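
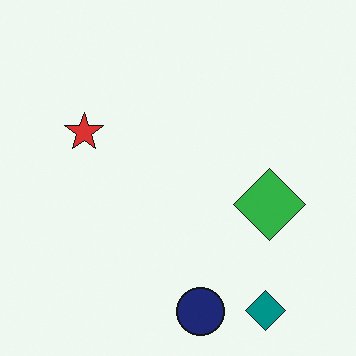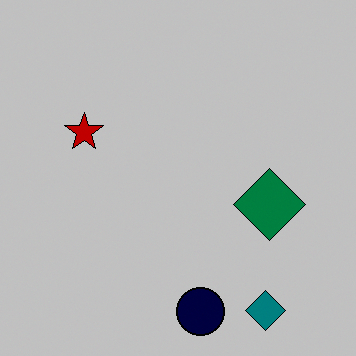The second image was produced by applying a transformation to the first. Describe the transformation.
It was aggressively posterized.

Each flat color has snapped to a coarser quantized level — most visibly, the near-white background has dropped to a flat grey.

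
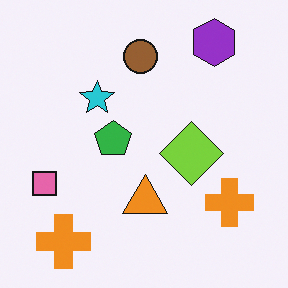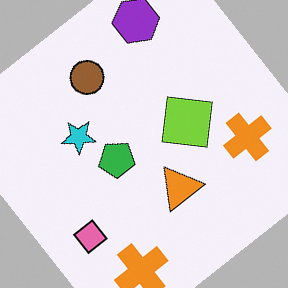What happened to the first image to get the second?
The second image is the first rotated counter-clockwise by a large amount — several tens of degrees.

Every shape is tilted by the same angle and the image corners show triangular fill wedges — a whole-image rotation by a non-right angle.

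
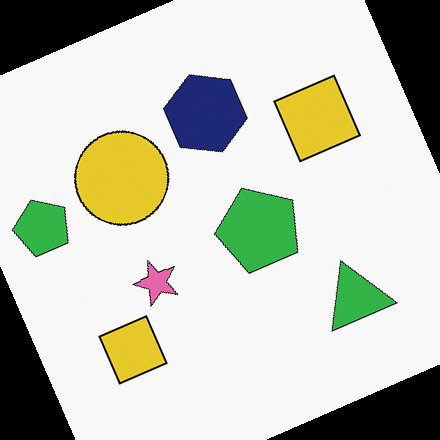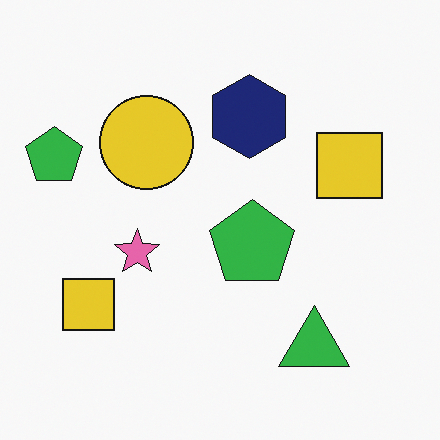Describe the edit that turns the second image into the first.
This is the original image rotated counter-clockwise by a clearly visible amount.

Every shape is tilted by the same angle and the image corners show triangular fill wedges — a whole-image rotation by a non-right angle.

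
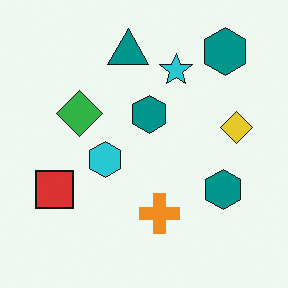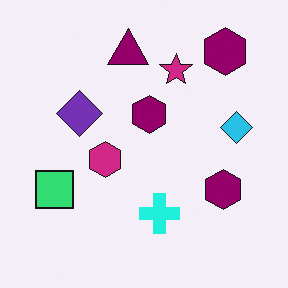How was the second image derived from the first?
It was hue-shifted through roughly a third of the color wheel.

Every shape's color has rotated by the same amount around the hue wheel — a uniform hue shift.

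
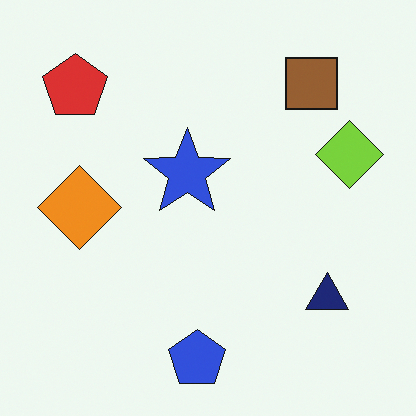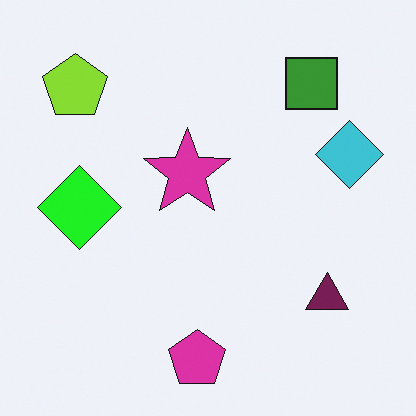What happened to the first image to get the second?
The transformation is: hue-shifted by a moderate amount.

Every shape's color has rotated by the same amount around the hue wheel — a uniform hue shift.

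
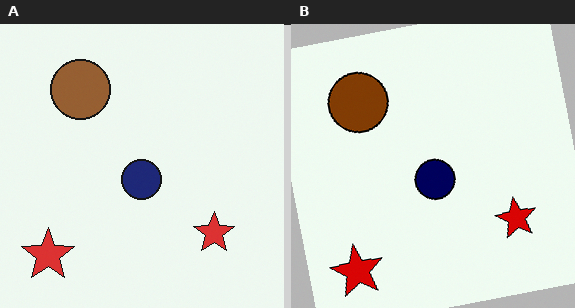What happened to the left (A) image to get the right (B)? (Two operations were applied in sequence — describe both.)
It was given slightly increased contrast, then rotated counter-clockwise by a small amount.

Tones are pushed away from mid-grey across the whole image — a global contrast change. Every shape is tilted by the same angle and the image corners show triangular fill wedges — a whole-image rotation by a non-right angle.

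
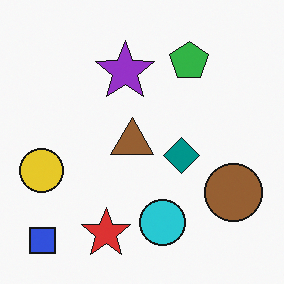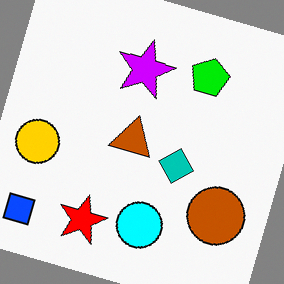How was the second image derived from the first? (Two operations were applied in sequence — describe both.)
The transformation is: heavily oversaturated, then rotated clockwise by a moderate amount.

All colors are more vivid — a global saturation change. Every shape is tilted by the same angle and the image corners show triangular fill wedges — a whole-image rotation by a non-right angle.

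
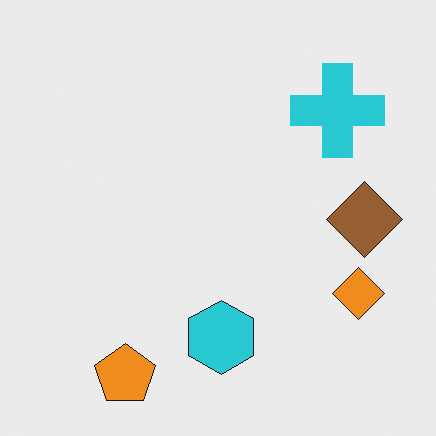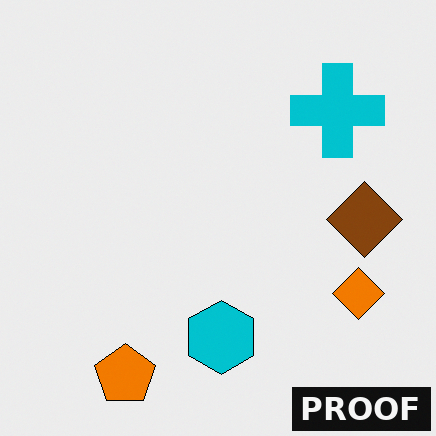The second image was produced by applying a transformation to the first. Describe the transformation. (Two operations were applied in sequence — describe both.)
It was given slightly increased contrast, then watermarked with the text "PROOF" in the lower-right corner.

Tones are pushed away from mid-grey across the whole image — a global contrast change. A dark label reading "PROOF" appears in the lower-right corner.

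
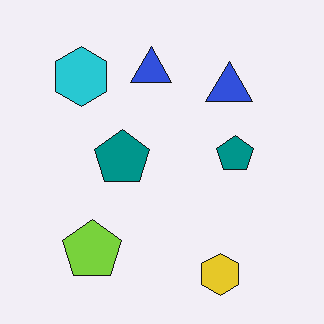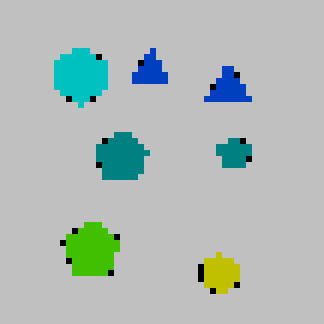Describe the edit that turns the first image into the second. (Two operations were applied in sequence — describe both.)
It was aggressively posterized, then pixelated into visible square blocks.

Each flat color has snapped to a coarser quantized level — most visibly, the near-white background has dropped to a flat grey. Shapes are reduced to large square blocks; fine edges and outlines are lost — a downscale-then-upscale (mosaic) effect.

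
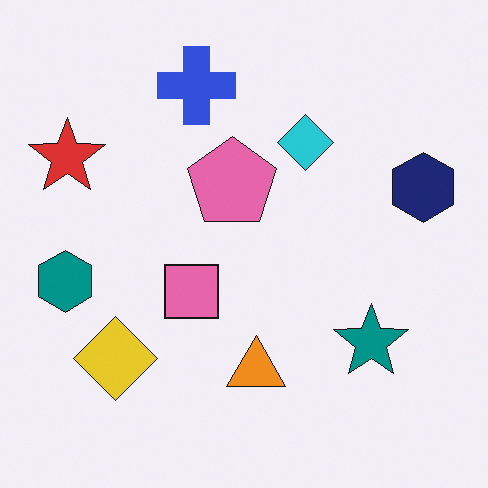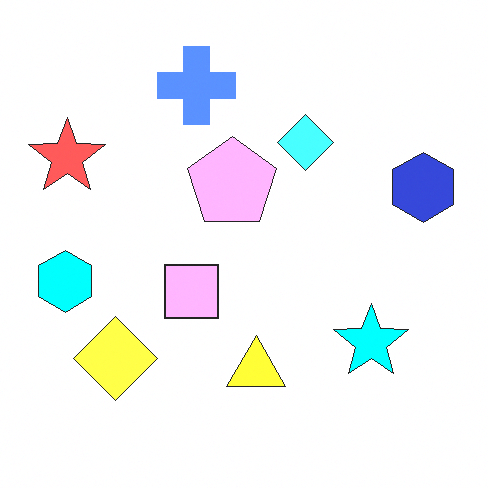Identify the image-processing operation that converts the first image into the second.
It was substantially brightened.

Every pixel — background and shapes alike — is uniformly brightened.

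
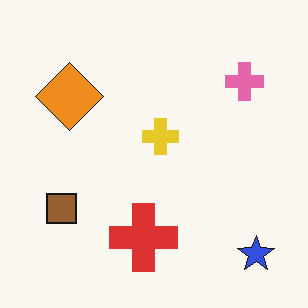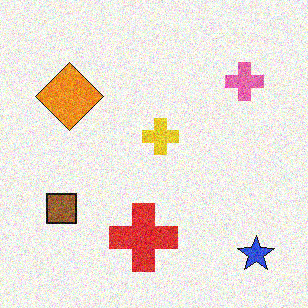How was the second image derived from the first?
The image was degraded with moderate additive noise.

Random speckle covers the whole image, including the flat background.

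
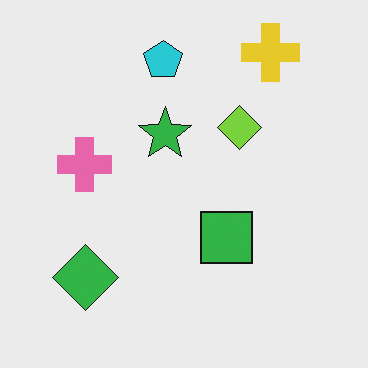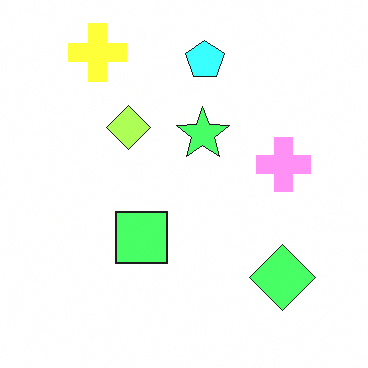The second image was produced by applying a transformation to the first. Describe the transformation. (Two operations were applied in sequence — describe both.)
It was substantially brightened, then flipped horizontally (left ↔ right).

Every pixel — background and shapes alike — is uniformly brightened. The pink cross is in the left of the first image and the right of the second — shapes on opposite sides of the vertical midline have swapped in a mirror flip.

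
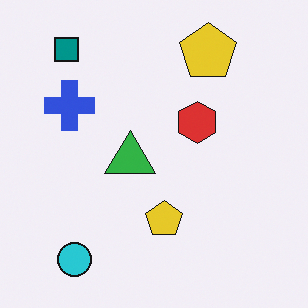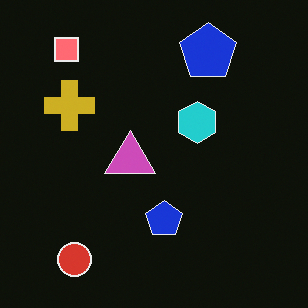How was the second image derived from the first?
The second image is the first color-inverted (negative).

The light background has become dark and every shape's color is its complement — a photographic negative.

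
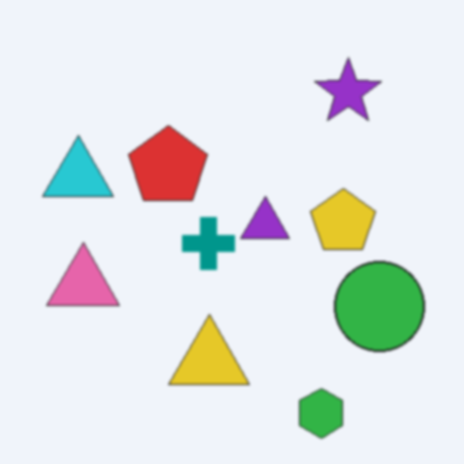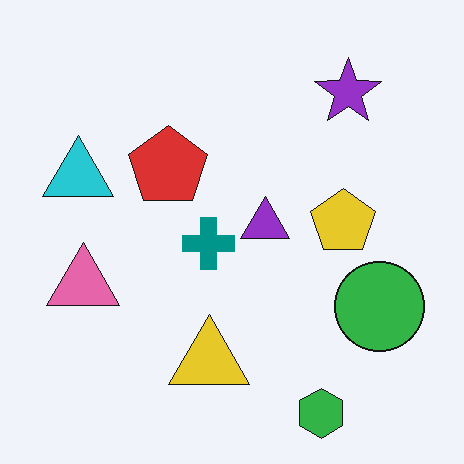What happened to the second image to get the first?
It was given a subtle gaussian blur.

Shape edges and outlines are uniformly softened across the whole image.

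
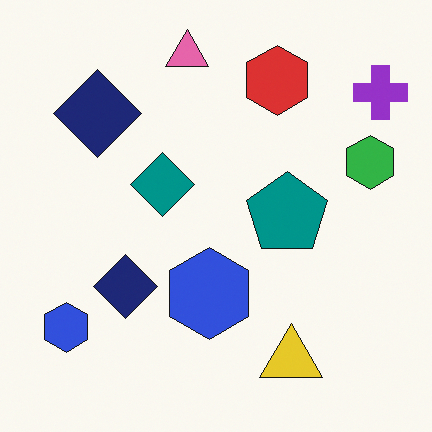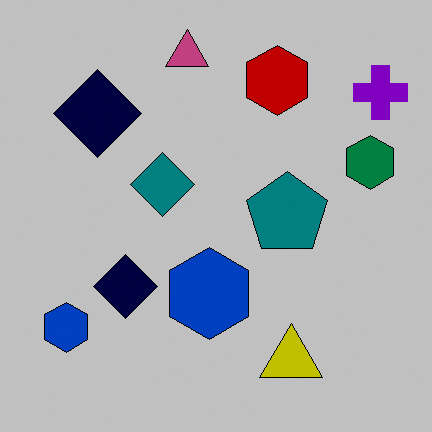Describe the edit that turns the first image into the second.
Heavily posterized to just a handful of flat colors.

Each flat color has snapped to a coarser quantized level — most visibly, the near-white background has dropped to a flat grey.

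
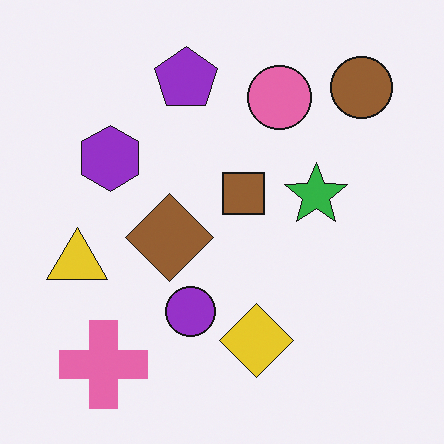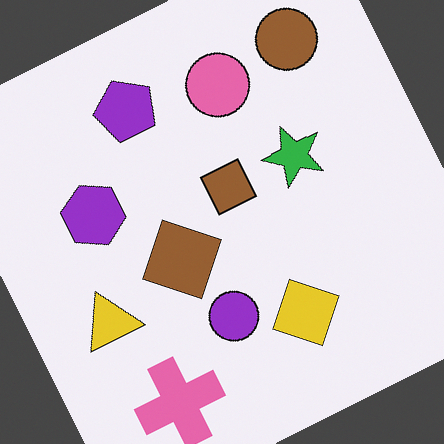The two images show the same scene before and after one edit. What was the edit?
This is the original image rotated counter-clockwise by a clearly visible amount.

Every shape is tilted by the same angle and the image corners show triangular fill wedges — a whole-image rotation by a non-right angle.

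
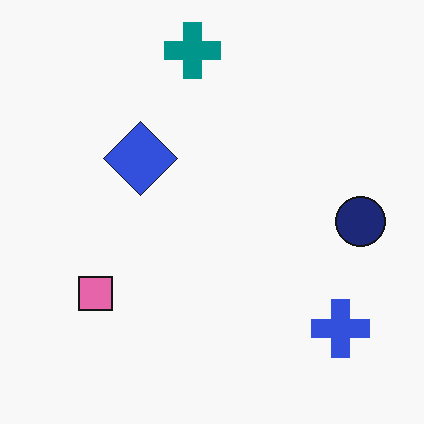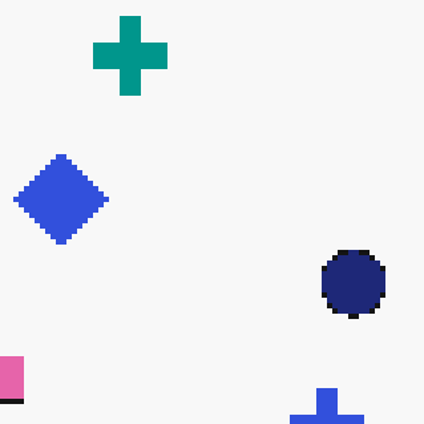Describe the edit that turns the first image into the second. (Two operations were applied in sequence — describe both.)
This is the original image mildly pixelated, then cropped slightly and scaled back up.

Shapes are reduced to large square blocks; fine edges and outlines are lost — a downscale-then-upscale (mosaic) effect. The visible shapes are larger and the field of view is narrower; shapes near the original edges may be partly or wholly outside the frame — a crop-and-rescale.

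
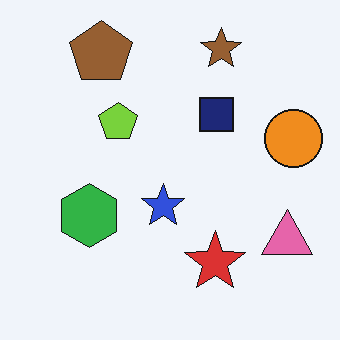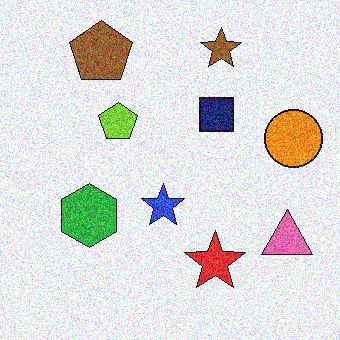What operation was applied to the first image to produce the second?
The image was degraded with heavy additive noise.

Random speckle covers the whole image, including the flat background.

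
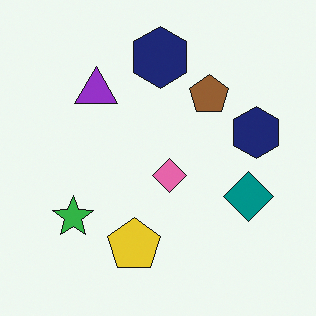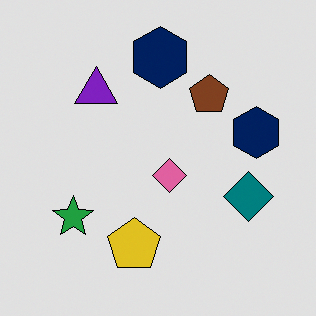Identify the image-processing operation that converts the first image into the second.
It was posterized to a reduced palette.

Each flat color has snapped to a coarser quantized level — most visibly, the near-white background has dropped to a flat grey.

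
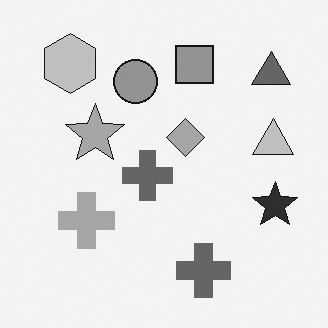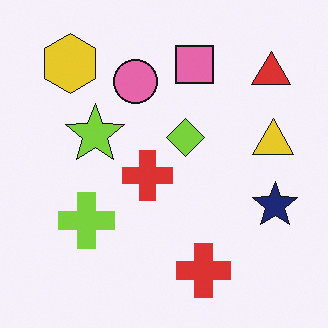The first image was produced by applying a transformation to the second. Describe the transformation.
The transformation is: converted to grayscale.

All color is removed — every shape is now a shade of grey.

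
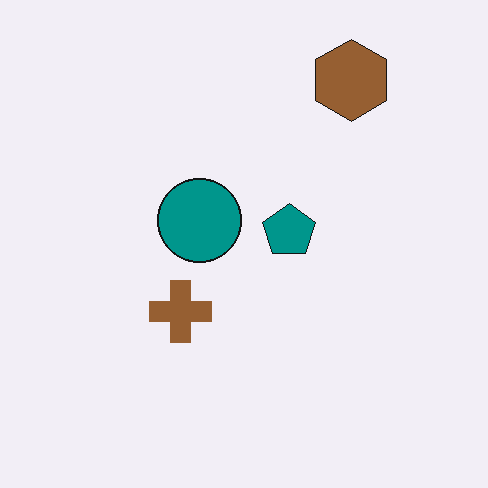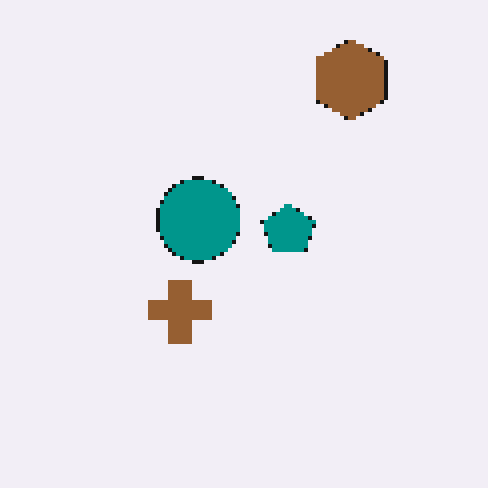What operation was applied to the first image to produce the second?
This is the original image mildly pixelated.

Shapes are reduced to large square blocks; fine edges and outlines are lost — a downscale-then-upscale (mosaic) effect.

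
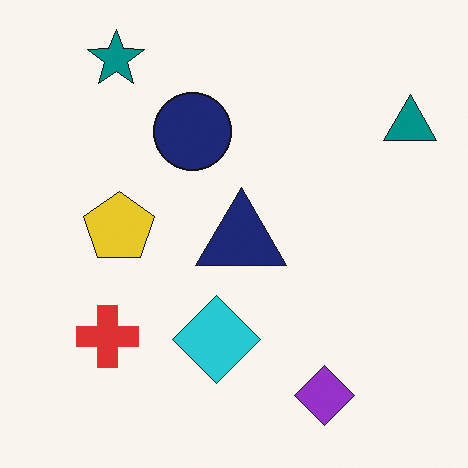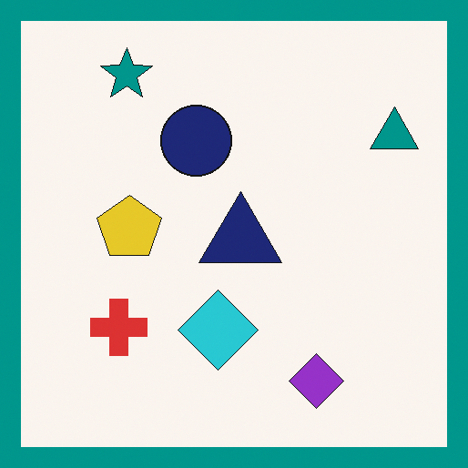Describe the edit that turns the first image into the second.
This is the original image framed with a teal border.

A solid teal frame runs around the edge of the second image, with the content slightly shrunk inside it.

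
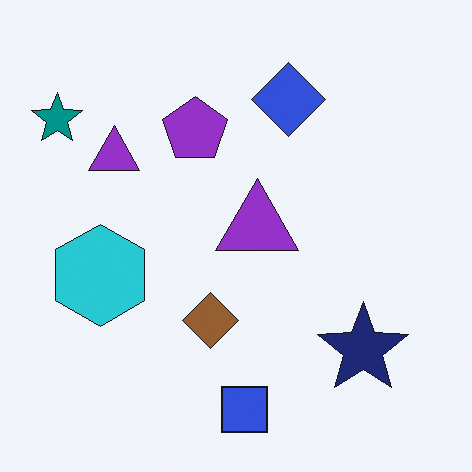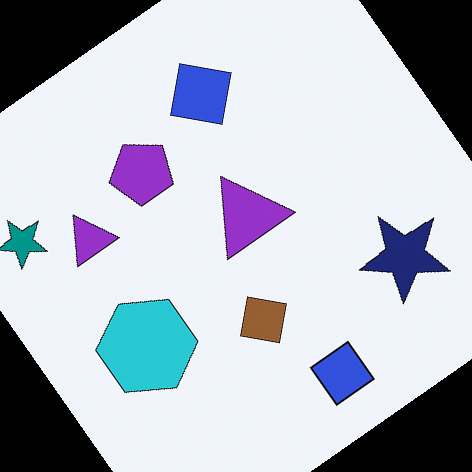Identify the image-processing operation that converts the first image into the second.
Rotated counter-clockwise by a large amount — several tens of degrees.

Every shape is tilted by the same angle and the image corners show triangular fill wedges — a whole-image rotation by a non-right angle.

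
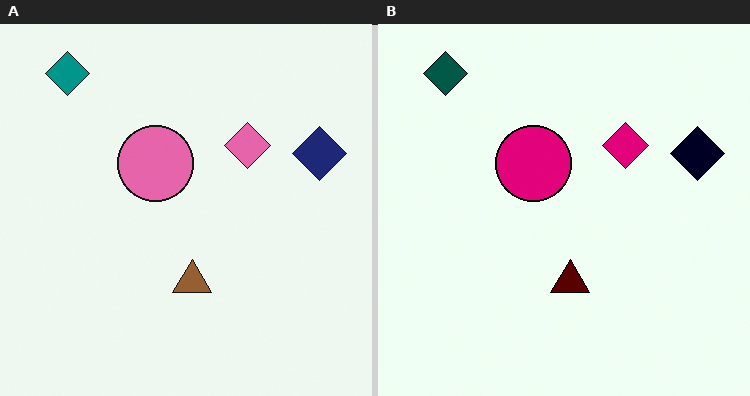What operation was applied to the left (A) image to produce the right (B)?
The image was boosted in contrast.

Tones are pushed away from mid-grey across the whole image — a global contrast change.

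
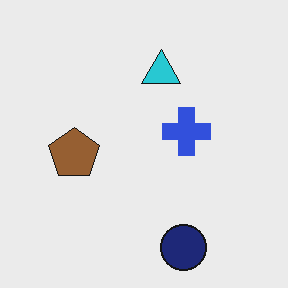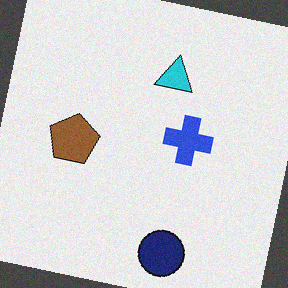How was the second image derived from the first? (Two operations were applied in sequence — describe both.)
The transformation is: rotated clockwise by a few degrees, then degraded with a light layer of grain.

Every shape is tilted by the same angle and the image corners show triangular fill wedges — a whole-image rotation by a non-right angle. Random speckle covers the whole image, including the flat background.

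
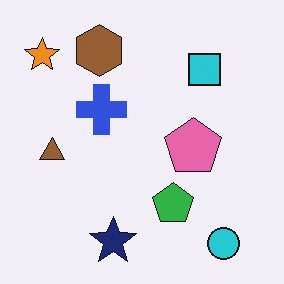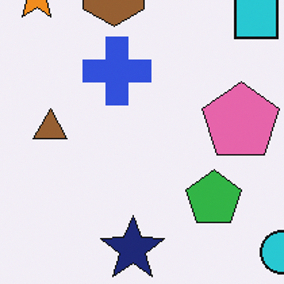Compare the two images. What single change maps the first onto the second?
Cropped slightly and scaled back up.

The visible shapes are larger and the field of view is narrower; shapes near the original edges may be partly or wholly outside the frame — a crop-and-rescale.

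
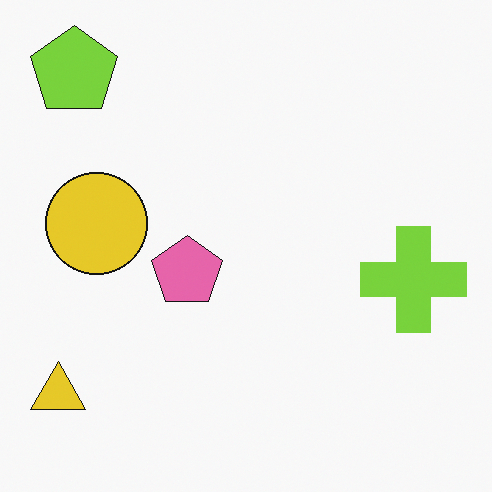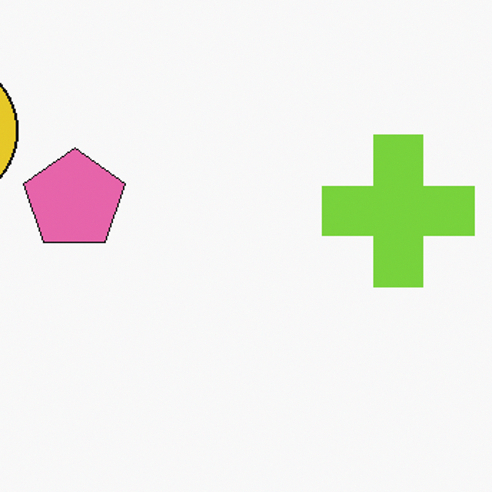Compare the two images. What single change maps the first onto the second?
It was cropped slightly and scaled back up.

The visible shapes are larger and the field of view is narrower; shapes near the original edges may be partly or wholly outside the frame — a crop-and-rescale.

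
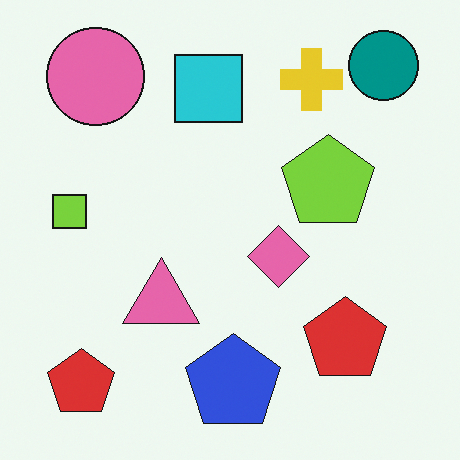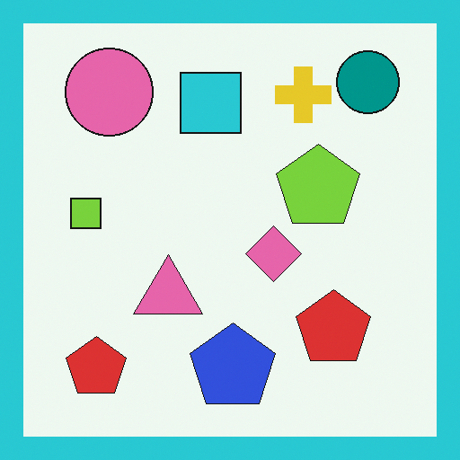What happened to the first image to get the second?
It was framed with a cyan border.

A solid cyan frame runs around the edge of the second image, with the content slightly shrunk inside it.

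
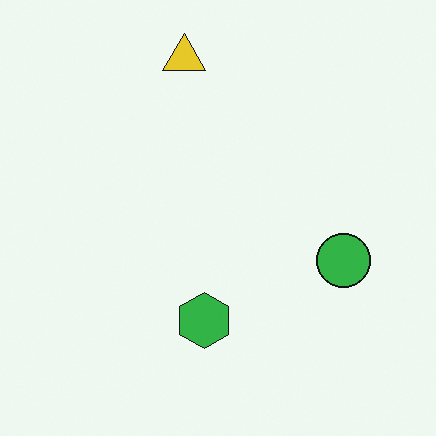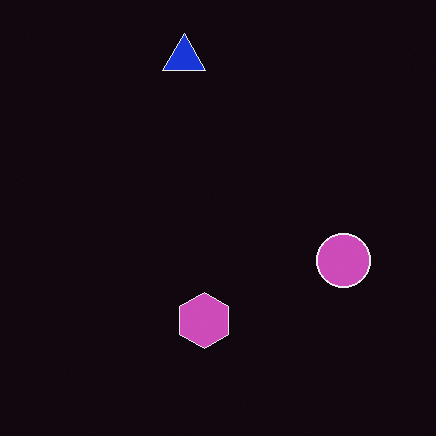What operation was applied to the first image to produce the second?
The transformation is: color-inverted (negative).

The light background has become dark and every shape's color is its complement — a photographic negative.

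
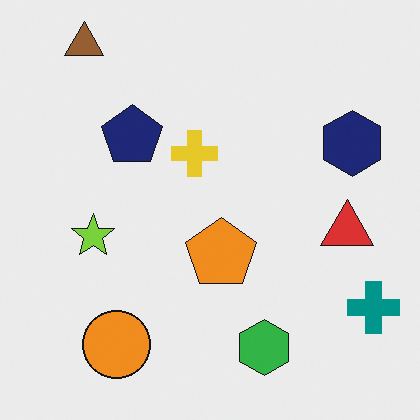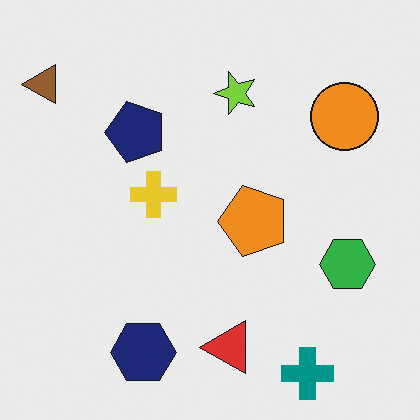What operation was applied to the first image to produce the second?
The transformation is: transposed (reflected across the top-left ↔ bottom-right diagonal).

Shapes have swapped their row and column positions — what was in the top-right is now in the bottom-left — a diagonal reflection.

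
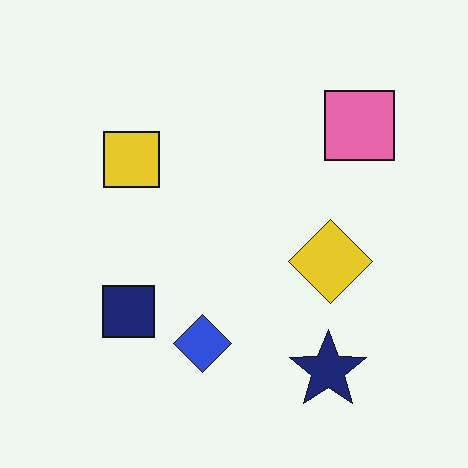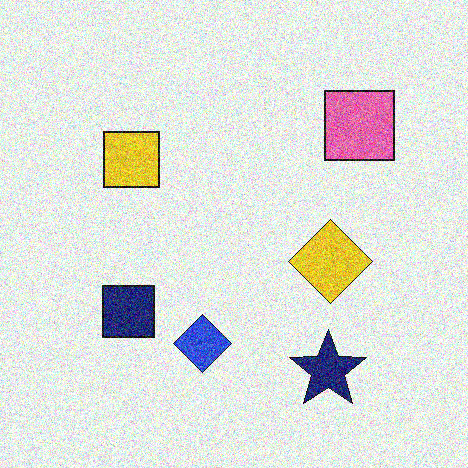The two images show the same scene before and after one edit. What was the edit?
It was degraded with strong gaussian noise.

Random speckle covers the whole image, including the flat background.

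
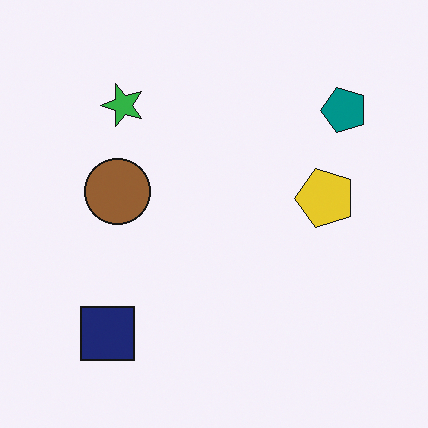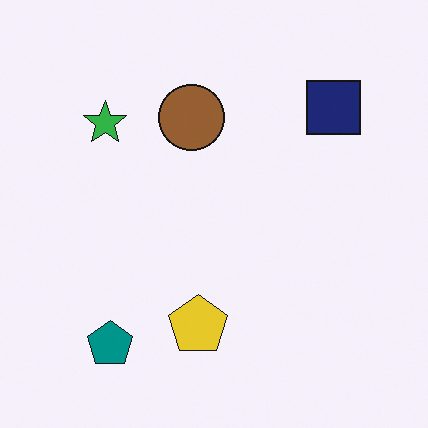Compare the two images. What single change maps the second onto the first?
This is the original image transposed (reflected across the top-left ↔ bottom-right diagonal).

Shapes have swapped their row and column positions — what was in the top-right is now in the bottom-left — a diagonal reflection.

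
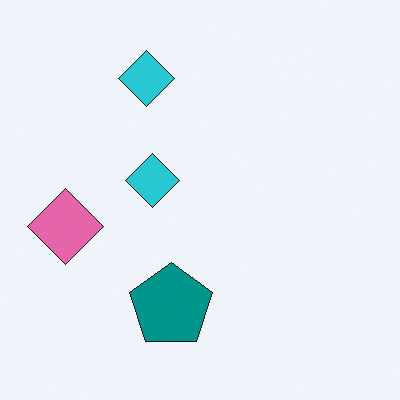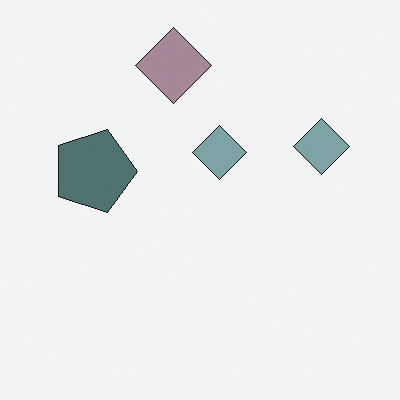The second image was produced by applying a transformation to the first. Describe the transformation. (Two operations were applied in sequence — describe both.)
The second image is the first heavily desaturated, then rotated 90° clockwise.

All colors are more muted and greyish — a global saturation change. The pink diamond sits in the left of the first image and the top of the second — consistent with a whole-image 90° clockwise rotation.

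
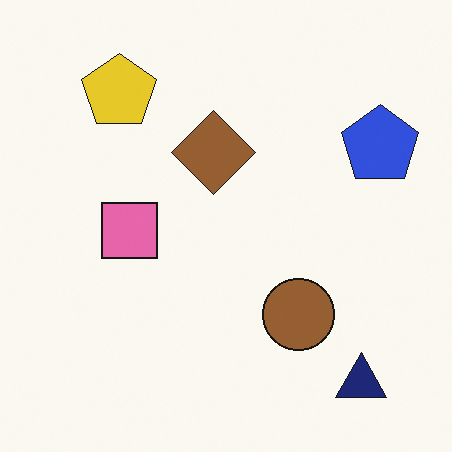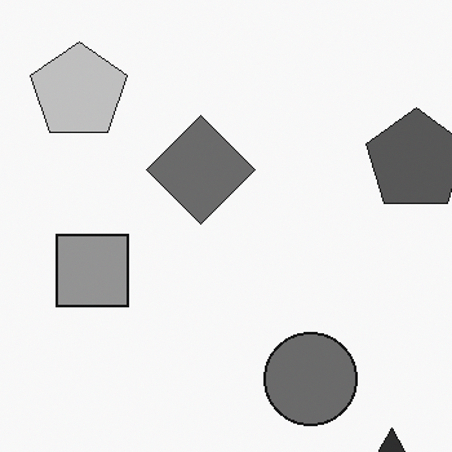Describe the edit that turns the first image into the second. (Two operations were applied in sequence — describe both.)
It was converted to grayscale, then cropped to a modestly smaller region and rescaled.

All color is removed — every shape is now a shade of grey. The visible shapes are larger and the field of view is narrower; shapes near the original edges may be partly or wholly outside the frame — a crop-and-rescale.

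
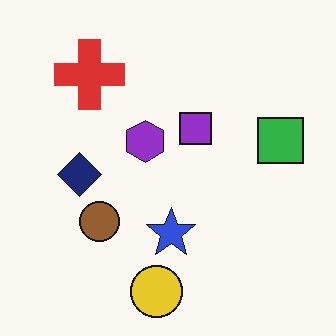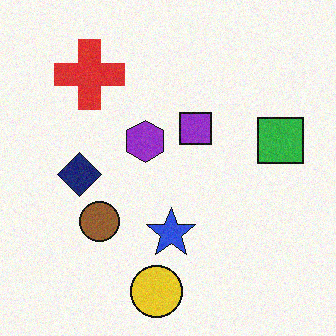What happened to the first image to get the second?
The image was degraded with subtle gaussian noise.

Random speckle covers the whole image, including the flat background.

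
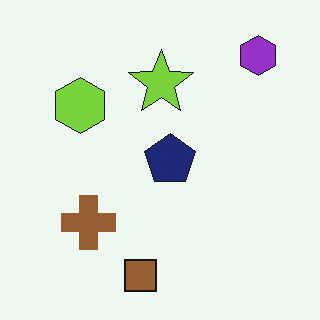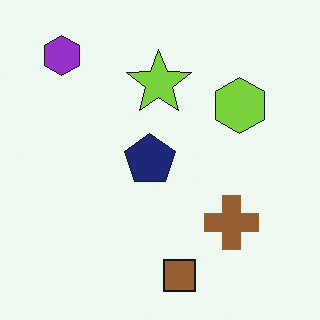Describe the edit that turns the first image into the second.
The transformation is: flipped horizontally (left ↔ right).

The purple hexagon is in the top-right of the first image and the top-left of the second — shapes on opposite sides of the vertical midline have swapped in a mirror flip.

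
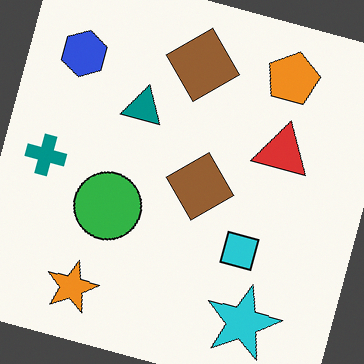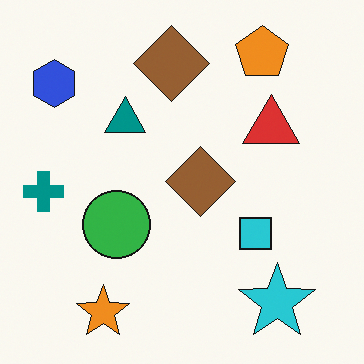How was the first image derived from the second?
This is the original image rotated clockwise by a moderate amount.

Every shape is tilted by the same angle and the image corners show triangular fill wedges — a whole-image rotation by a non-right angle.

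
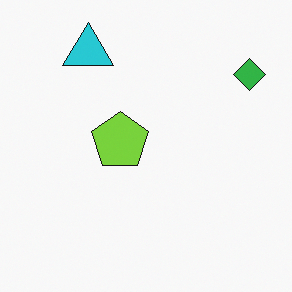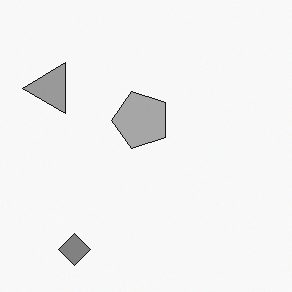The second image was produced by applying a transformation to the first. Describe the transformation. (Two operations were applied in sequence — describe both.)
The image was transposed (reflected across the top-left ↔ bottom-right diagonal), then converted to grayscale.

Shapes have swapped their row and column positions — what was in the top-right is now in the bottom-left — a diagonal reflection. All color is removed — every shape is now a shade of grey.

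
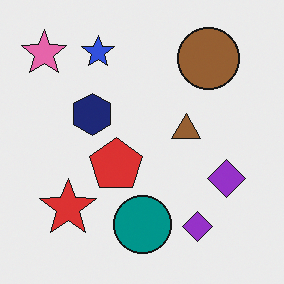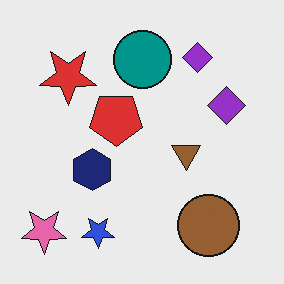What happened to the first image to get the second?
The transformation is: flipped vertically (top ↔ bottom).

The blue star is in the top of the first image and the bottom of the second — shapes on opposite sides of the horizontal midline have swapped in a mirror flip.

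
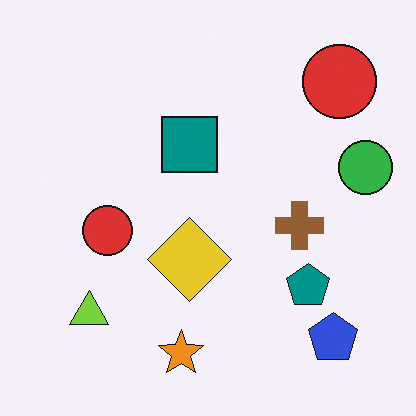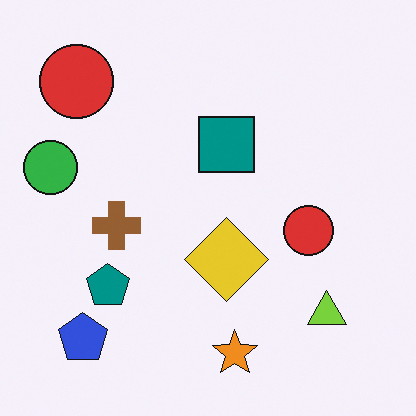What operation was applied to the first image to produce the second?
The second image is the first flipped horizontally (left ↔ right).

The green circle is in the right of the first image and the left of the second — shapes on opposite sides of the vertical midline have swapped in a mirror flip.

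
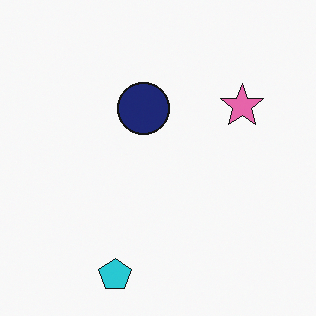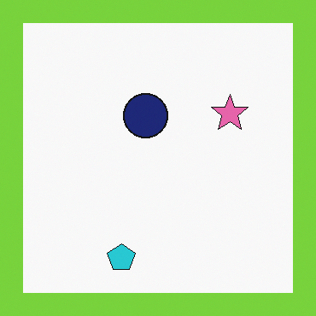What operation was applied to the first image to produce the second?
The image was framed with a lime border.

A solid lime frame runs around the edge of the second image, with the content slightly shrunk inside it.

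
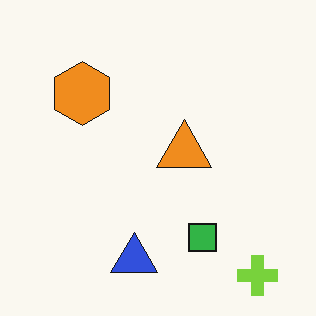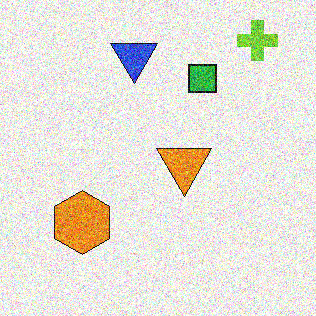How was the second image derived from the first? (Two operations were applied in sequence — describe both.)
It was flipped vertically (top ↔ bottom), then degraded with strong gaussian noise.

The lime cross is in the bottom-right of the first image and the top-right of the second — shapes on opposite sides of the horizontal midline have swapped in a mirror flip. Random speckle covers the whole image, including the flat background.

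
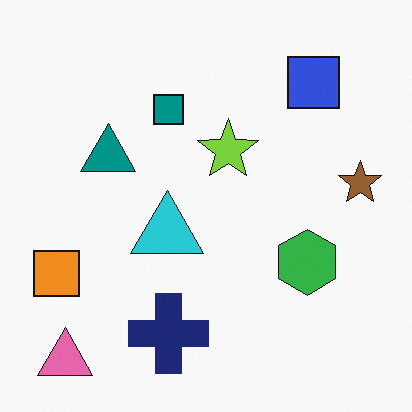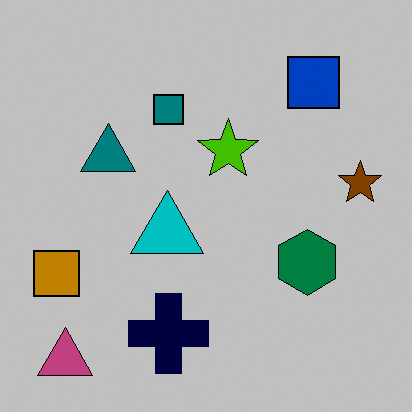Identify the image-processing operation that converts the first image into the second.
It was aggressively posterized.

Each flat color has snapped to a coarser quantized level — most visibly, the near-white background has dropped to a flat grey.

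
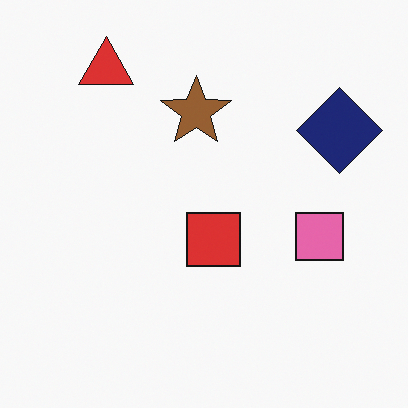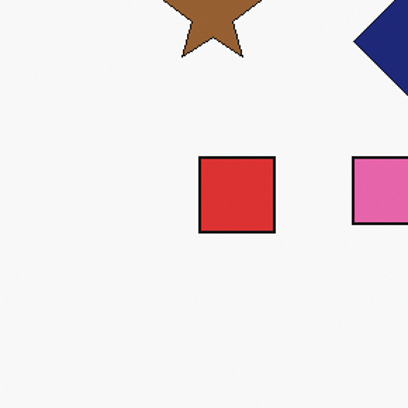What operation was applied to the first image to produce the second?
The second image is the first cropped to a modestly smaller region and rescaled.

The visible shapes are larger and the field of view is narrower; shapes near the original edges may be partly or wholly outside the frame — a crop-and-rescale.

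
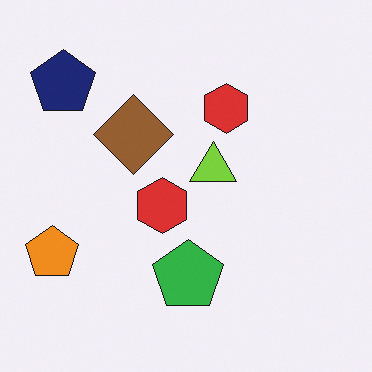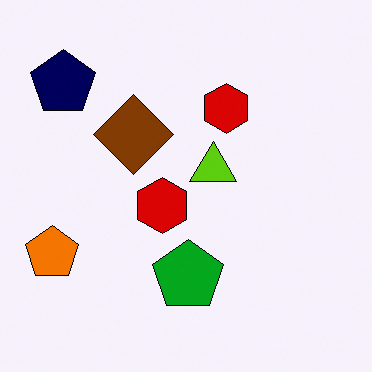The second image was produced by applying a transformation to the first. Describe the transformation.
The transformation is: given slightly increased contrast.

Tones are pushed away from mid-grey across the whole image — a global contrast change.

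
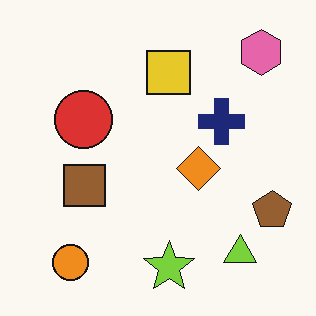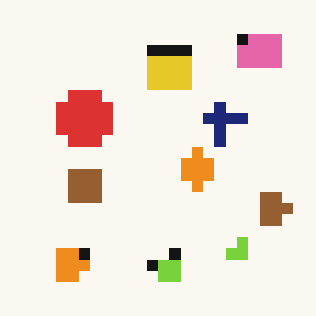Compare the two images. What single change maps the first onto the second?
Heavily pixelated into large blocks.

Shapes are reduced to large square blocks; fine edges and outlines are lost — a downscale-then-upscale (mosaic) effect.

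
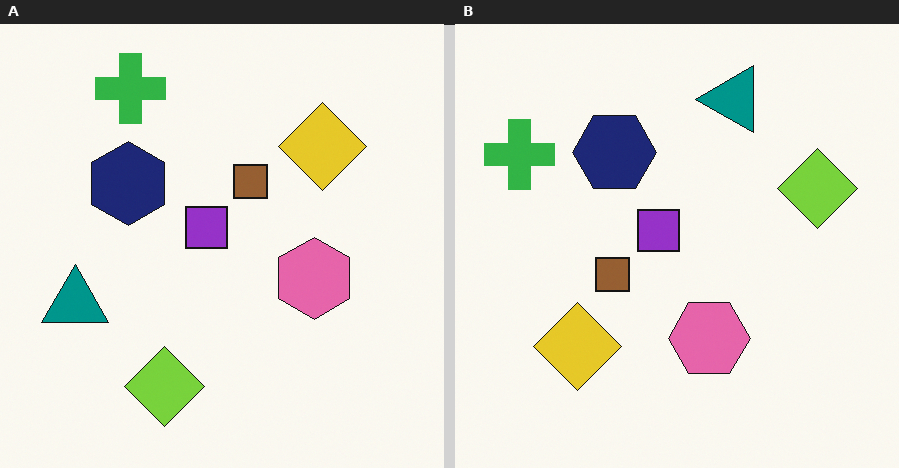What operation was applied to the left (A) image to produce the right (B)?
This is the original image transposed (reflected across the top-left ↔ bottom-right diagonal).

Shapes have swapped their row and column positions — what was in the top-right is now in the bottom-left — a diagonal reflection.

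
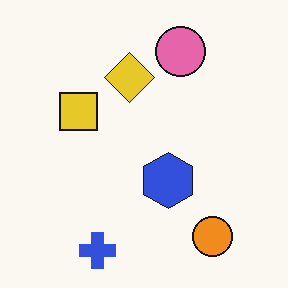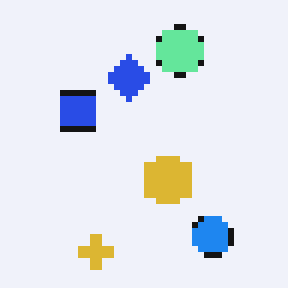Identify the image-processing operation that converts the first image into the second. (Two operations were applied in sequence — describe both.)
The image was pixelated into visible square blocks, then hue-shifted through roughly half the color wheel.

Shapes are reduced to large square blocks; fine edges and outlines are lost — a downscale-then-upscale (mosaic) effect. Every shape's color has rotated by the same amount around the hue wheel — a uniform hue shift.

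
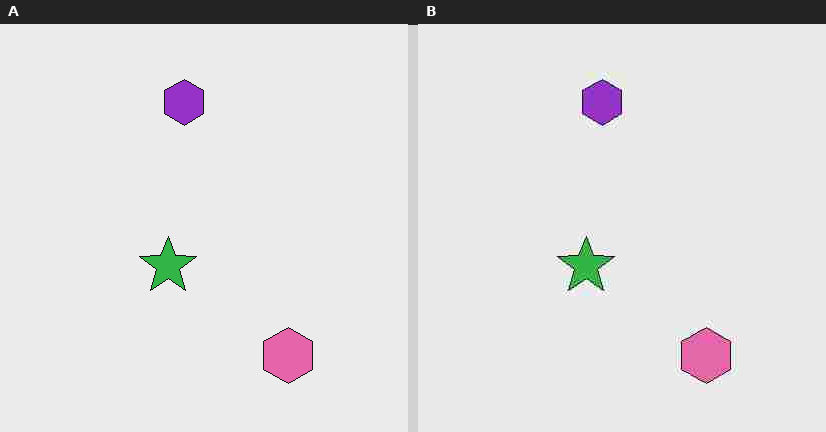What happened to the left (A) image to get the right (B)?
The image was heavily JPEG-compressed with obvious blocking artifacts.

Blocky 8×8 compression artifacts appear around shape edges and the flat background shows ringing — characteristic JPEG degradation.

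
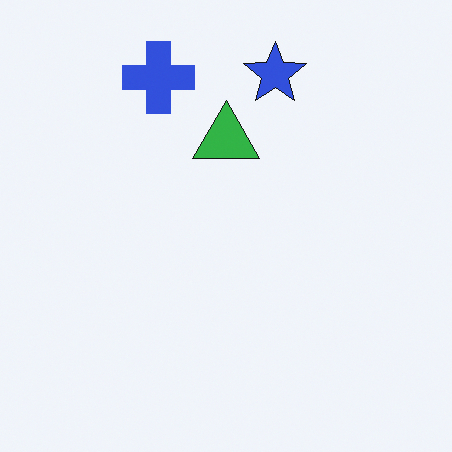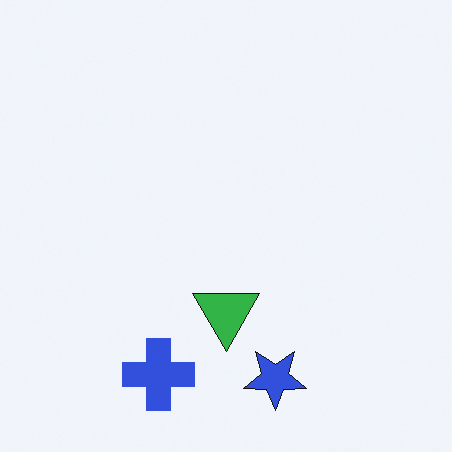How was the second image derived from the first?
It was flipped vertically (top ↔ bottom).

The blue star is in the top of the first image and the bottom of the second — shapes on opposite sides of the horizontal midline have swapped in a mirror flip.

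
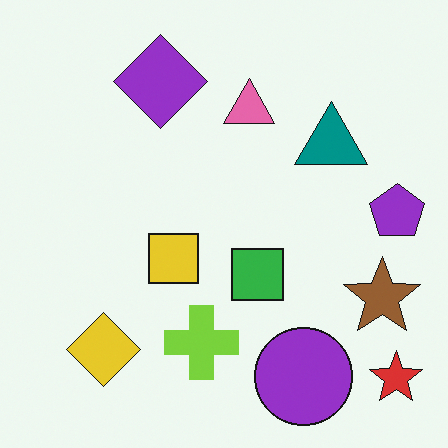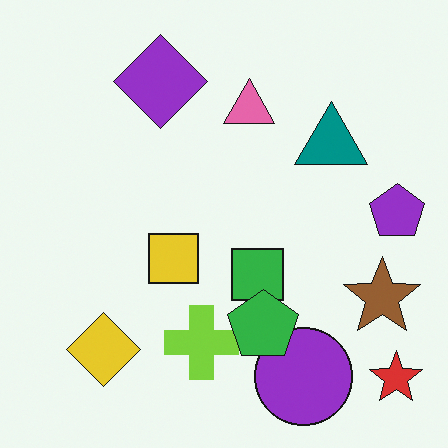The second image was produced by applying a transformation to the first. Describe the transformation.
The second image is the first overlaid with an additional green pentagon.

A green pentagon appears in the second image that is absent from the first.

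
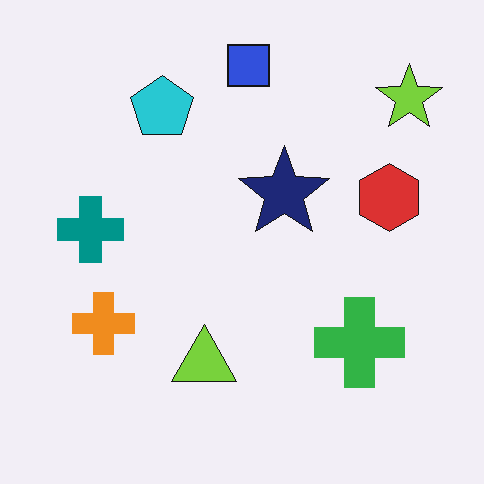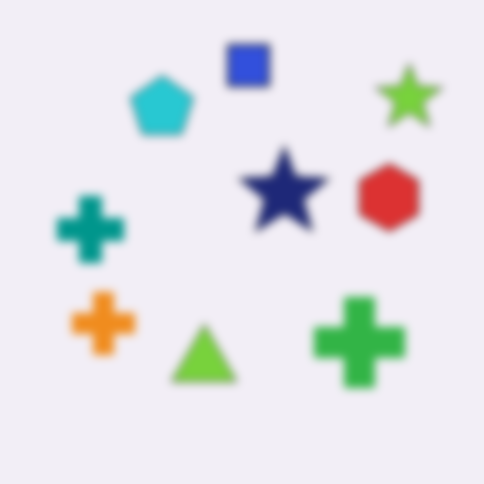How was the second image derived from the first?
The second image is the first moderately blurred.

Shape edges and outlines are uniformly softened across the whole image.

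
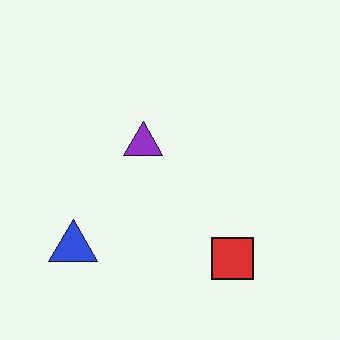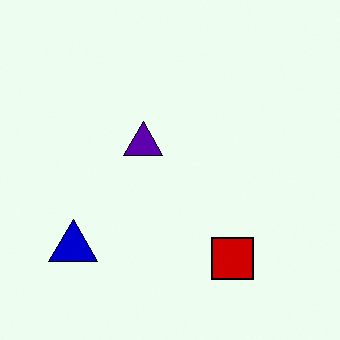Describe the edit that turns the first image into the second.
The image was boosted in contrast.

Tones are pushed away from mid-grey across the whole image — a global contrast change.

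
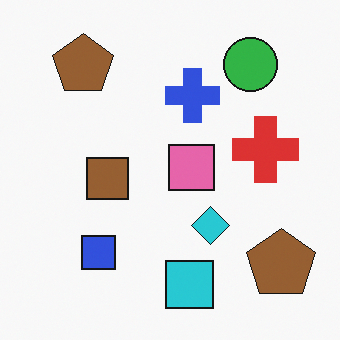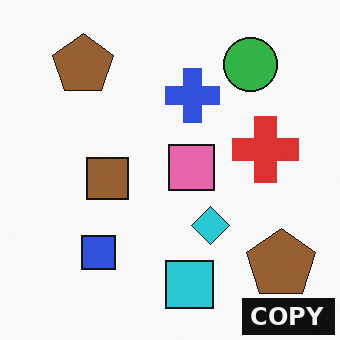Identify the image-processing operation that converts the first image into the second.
The image was watermarked with the text "COPY" in the lower-right corner.

A dark label reading "COPY" appears in the lower-right corner.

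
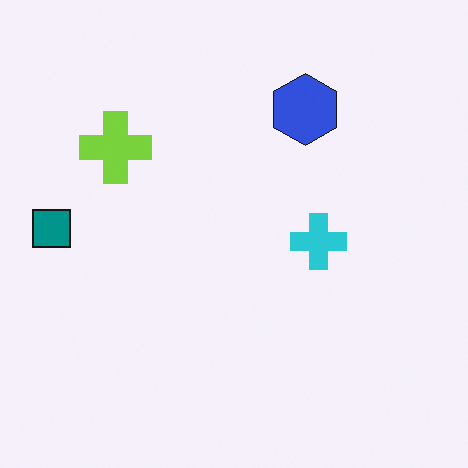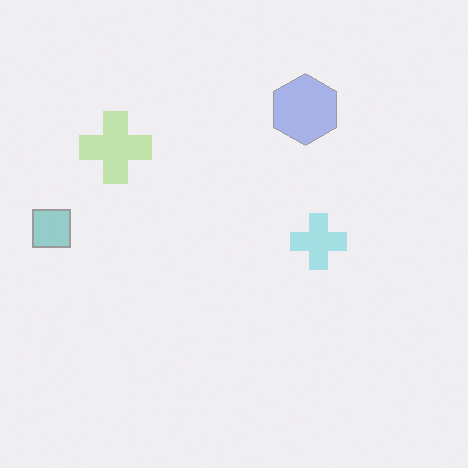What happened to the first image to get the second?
This is the original image given much lower contrast.

Tones are pushed toward mid-grey across the whole image — a global contrast change.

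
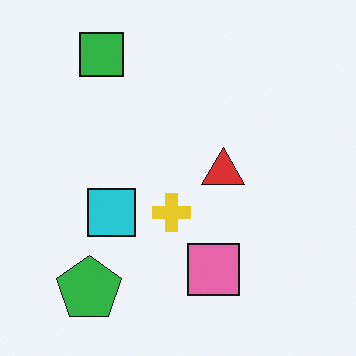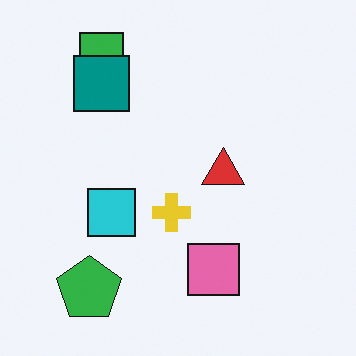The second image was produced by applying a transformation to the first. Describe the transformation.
The image was overlaid with an additional teal square.

A teal square appears in the second image that is absent from the first.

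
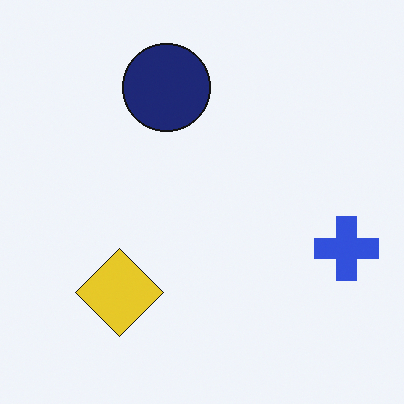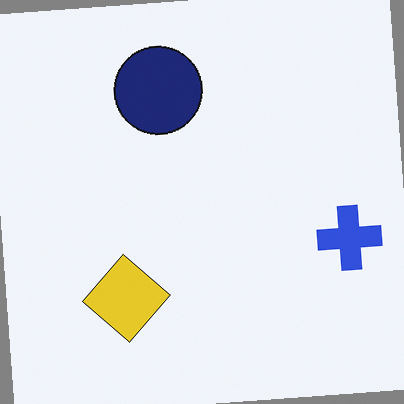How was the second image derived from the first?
This is the original image rotated counter-clockwise by a slight angle.

Every shape is tilted by the same angle and the image corners show triangular fill wedges — a whole-image rotation by a non-right angle.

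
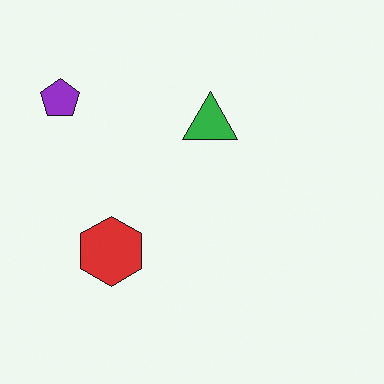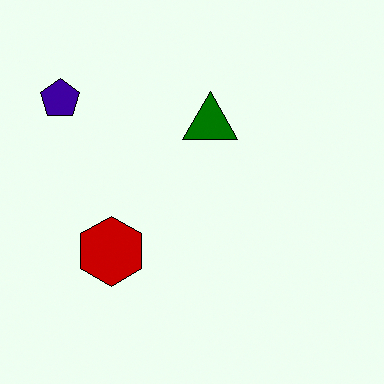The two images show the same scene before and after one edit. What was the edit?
The second image is the first boosted in contrast.

Tones are pushed away from mid-grey across the whole image — a global contrast change.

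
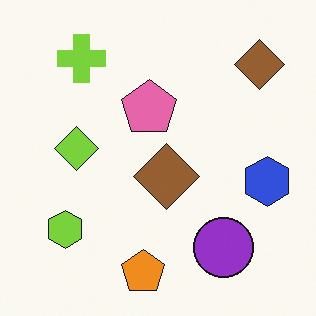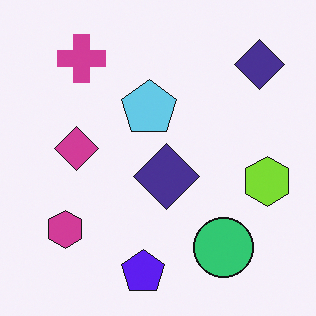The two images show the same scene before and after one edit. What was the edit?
The second image is the first hue-shifted by a large amount.

Every shape's color has rotated by the same amount around the hue wheel — a uniform hue shift.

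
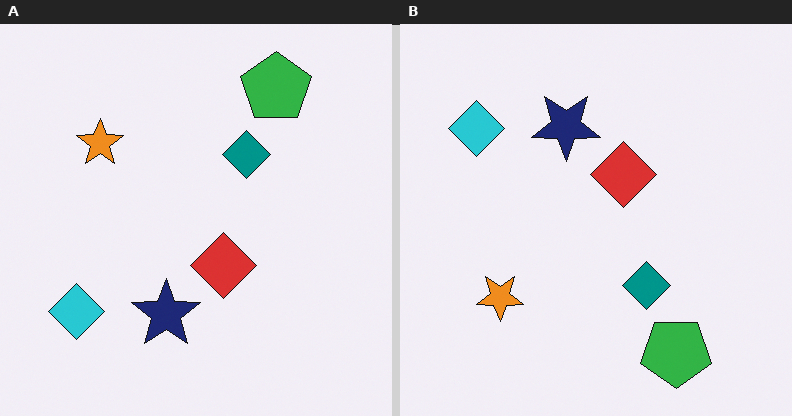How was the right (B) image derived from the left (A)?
The right (B) image is the left (A) flipped vertically (top ↔ bottom).

The green pentagon is in the top-right of the left (A) image and the bottom-right of the right (B) — shapes on opposite sides of the horizontal midline have swapped in a mirror flip.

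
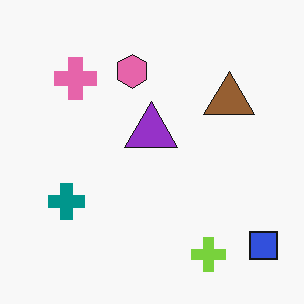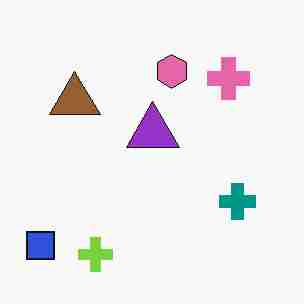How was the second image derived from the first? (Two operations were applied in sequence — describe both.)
The transformation is: heavily JPEG-compressed with obvious blocking artifacts, then flipped horizontally (left ↔ right).

Blocky 8×8 compression artifacts appear around shape edges and the flat background shows ringing — characteristic JPEG degradation. The blue square is in the bottom-right of the first image and the bottom-left of the second — shapes on opposite sides of the vertical midline have swapped in a mirror flip.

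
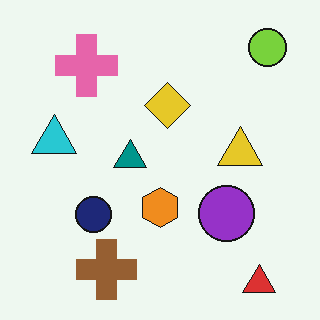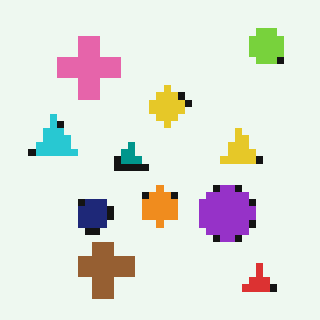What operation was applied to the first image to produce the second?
The second image is the first pixelated into visible square blocks.

Shapes are reduced to large square blocks; fine edges and outlines are lost — a downscale-then-upscale (mosaic) effect.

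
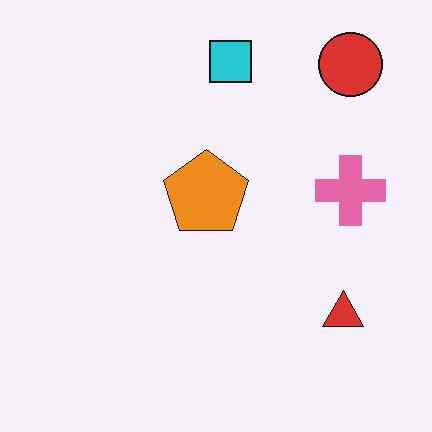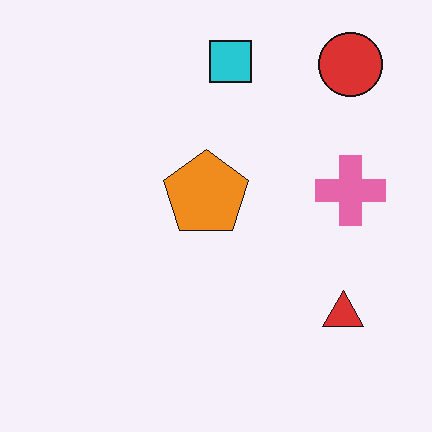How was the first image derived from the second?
Given moderate JPEG compression.

Blocky 8×8 compression artifacts appear around shape edges and the flat background shows ringing — characteristic JPEG degradation.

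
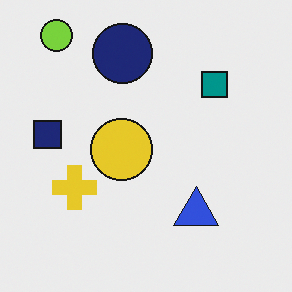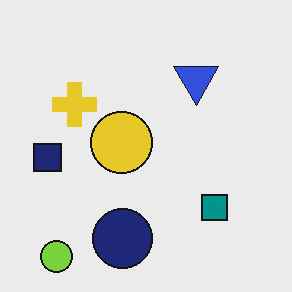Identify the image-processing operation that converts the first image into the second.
Flipped vertically (top ↔ bottom).

The lime circle is in the top-left of the first image and the bottom-left of the second — shapes on opposite sides of the horizontal midline have swapped in a mirror flip.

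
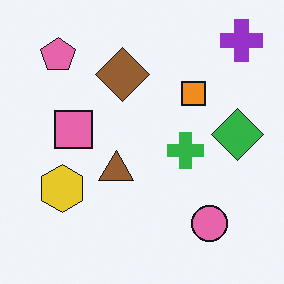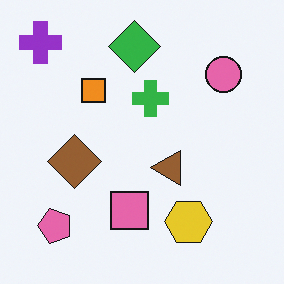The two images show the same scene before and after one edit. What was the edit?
This is the original image rotated 90° counter-clockwise.

The purple cross sits in the top-right of the first image and the top-left of the second — consistent with a whole-image 90° counter-clockwise rotation.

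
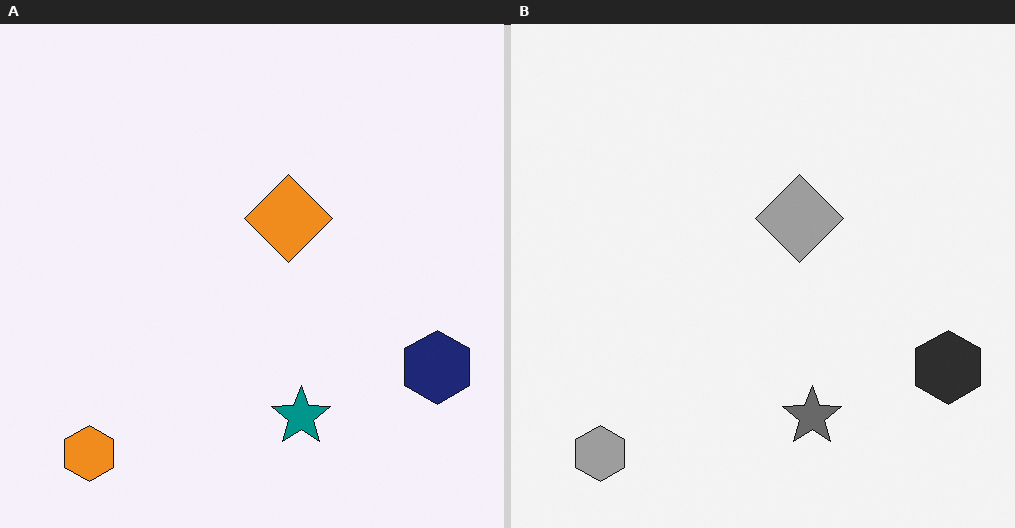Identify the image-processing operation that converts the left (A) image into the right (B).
Converted to grayscale.

All color is removed — every shape is now a shade of grey.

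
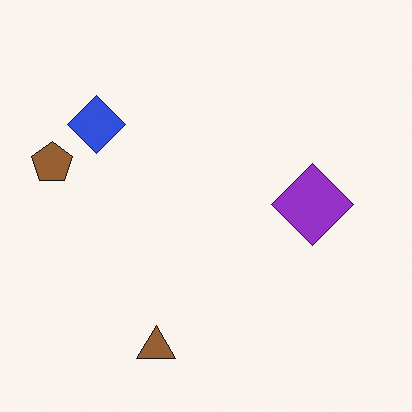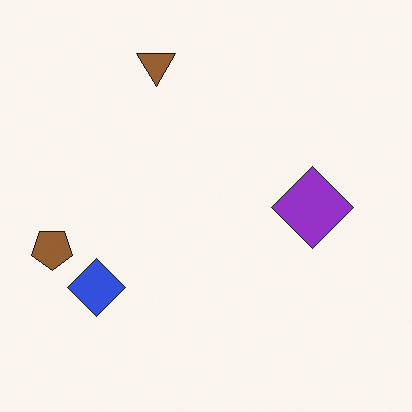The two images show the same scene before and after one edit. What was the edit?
The transformation is: flipped vertically (top ↔ bottom).

The brown triangle is in the bottom of the first image and the top of the second — shapes on opposite sides of the horizontal midline have swapped in a mirror flip.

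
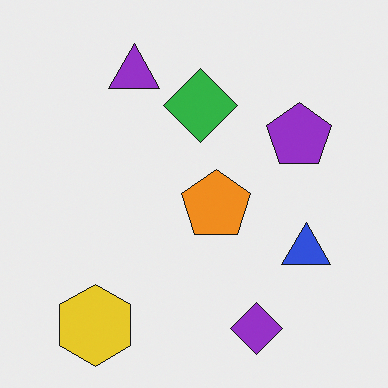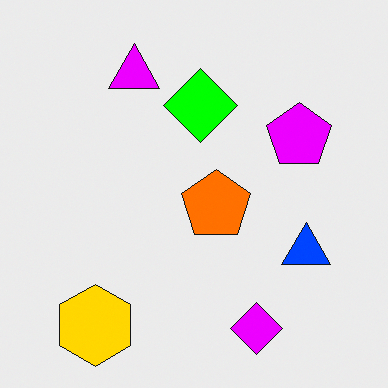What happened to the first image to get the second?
The image was heavily oversaturated.

All colors are more vivid — a global saturation change.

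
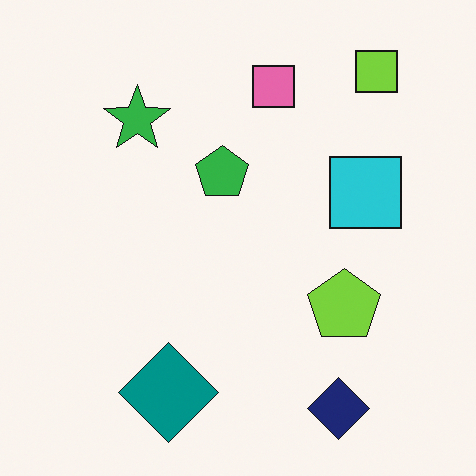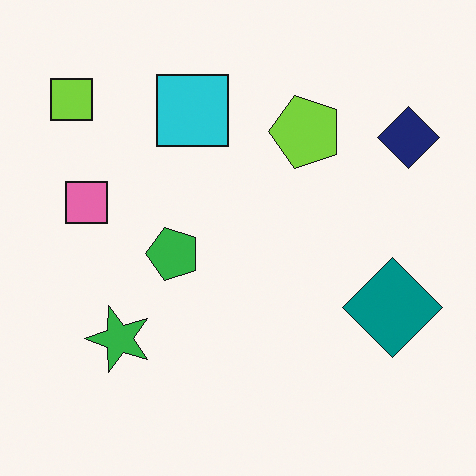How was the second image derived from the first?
Rotated 90° counter-clockwise.

The lime square sits in the top-right of the first image and the top-left of the second — consistent with a whole-image 90° counter-clockwise rotation.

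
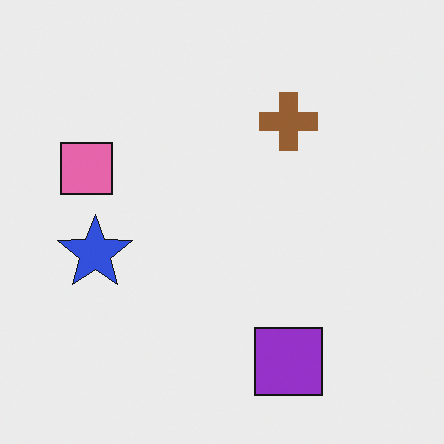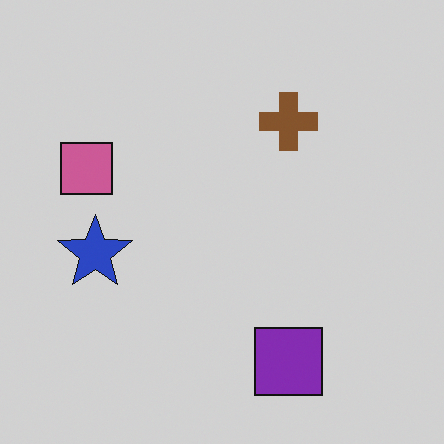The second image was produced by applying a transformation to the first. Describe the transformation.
Slightly darkened.

Every pixel — background and shapes alike — is uniformly darkened.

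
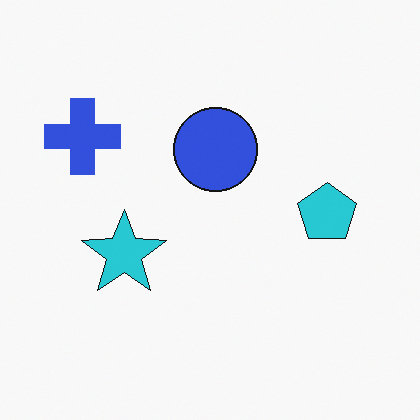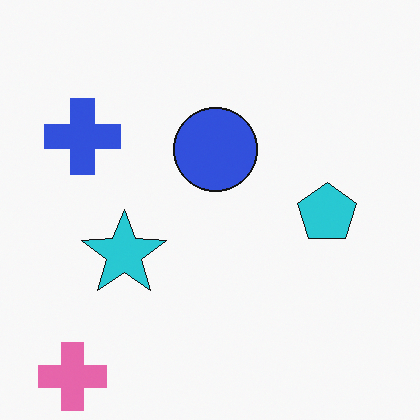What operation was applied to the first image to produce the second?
It was overlaid with an additional pink cross.

A pink cross appears in the second image that is absent from the first.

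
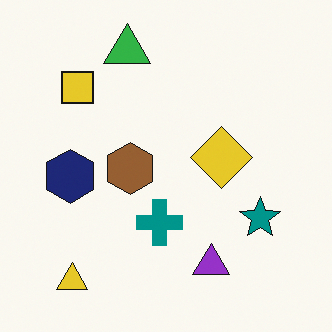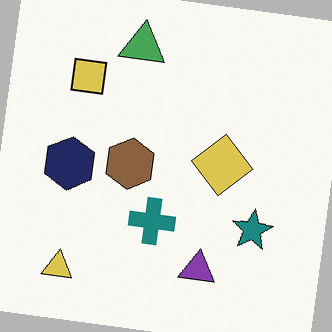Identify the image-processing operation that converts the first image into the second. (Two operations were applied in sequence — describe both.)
Slightly desaturated, then rotated clockwise by a small amount.

All colors are more muted and greyish — a global saturation change. Every shape is tilted by the same angle and the image corners show triangular fill wedges — a whole-image rotation by a non-right angle.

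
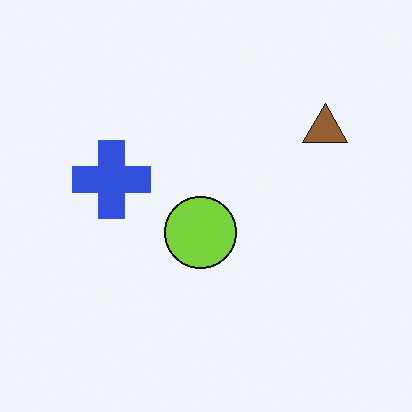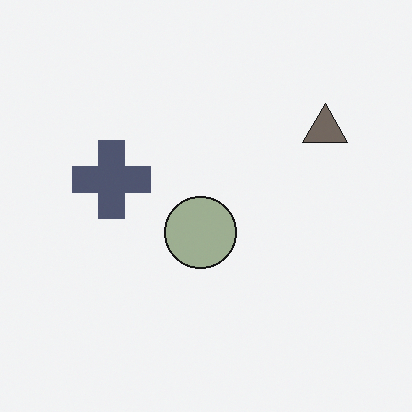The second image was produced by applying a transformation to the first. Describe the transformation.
It was heavily desaturated.

All colors are more muted and greyish — a global saturation change.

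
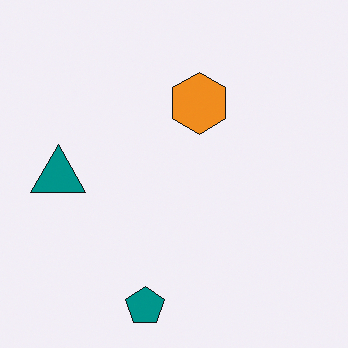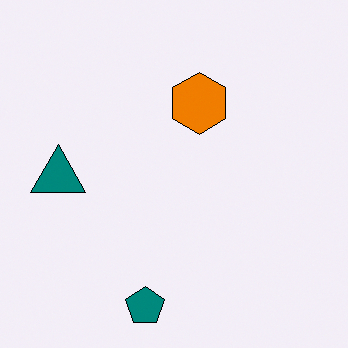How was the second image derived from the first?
Given slightly increased contrast.

Tones are pushed away from mid-grey across the whole image — a global contrast change.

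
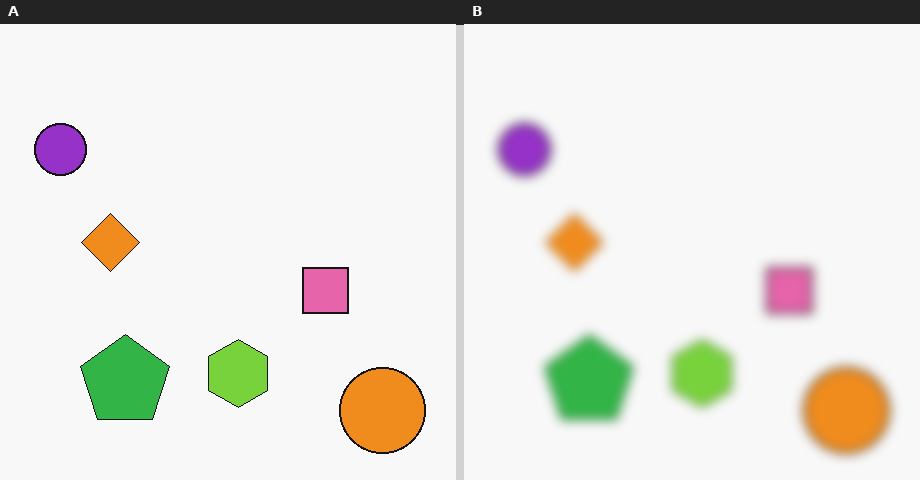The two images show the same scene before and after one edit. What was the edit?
This is the original image heavily blurred.

Shape edges and outlines are uniformly softened across the whole image.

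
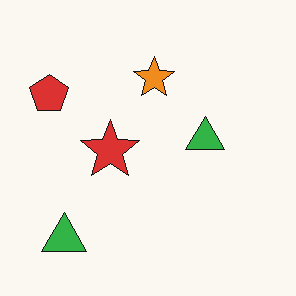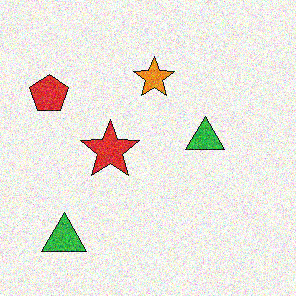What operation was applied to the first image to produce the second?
Degraded with visible gaussian noise.

Random speckle covers the whole image, including the flat background.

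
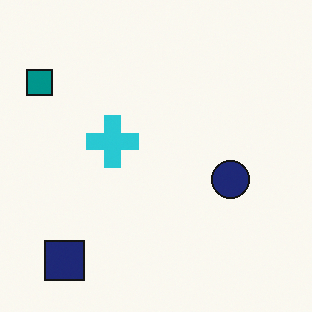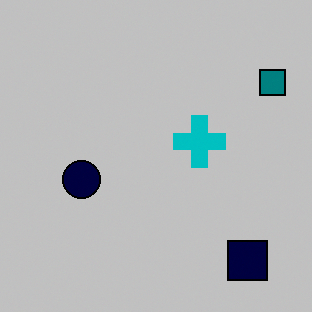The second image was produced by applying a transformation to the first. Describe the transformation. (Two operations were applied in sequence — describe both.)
The image was heavily posterized to just a handful of flat colors, then flipped horizontally (left ↔ right).

Each flat color has snapped to a coarser quantized level — most visibly, the near-white background has dropped to a flat grey. The teal square is in the top-left of the first image and the top-right of the second — shapes on opposite sides of the vertical midline have swapped in a mirror flip.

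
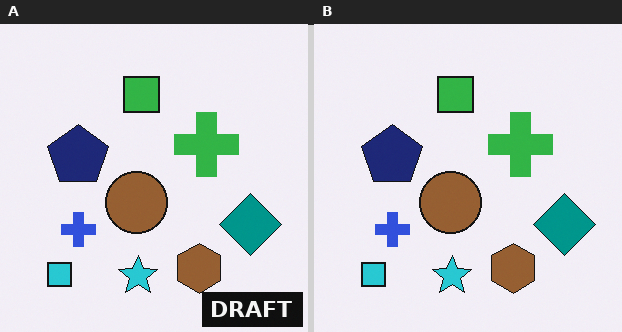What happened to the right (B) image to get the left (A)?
This is the original image watermarked with the text "DRAFT" in the lower-right corner.

A dark label reading "DRAFT" appears in the lower-right corner.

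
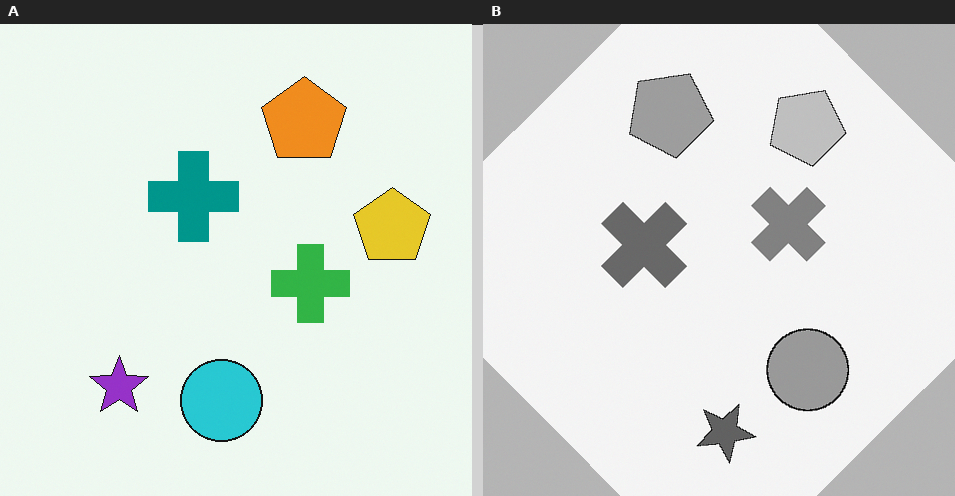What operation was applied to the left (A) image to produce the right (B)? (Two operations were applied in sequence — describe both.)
The image was rotated counter-clockwise by a large amount — several tens of degrees, then converted to grayscale.

Every shape is tilted by the same angle and the image corners show triangular fill wedges — a whole-image rotation by a non-right angle. All color is removed — every shape is now a shade of grey.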